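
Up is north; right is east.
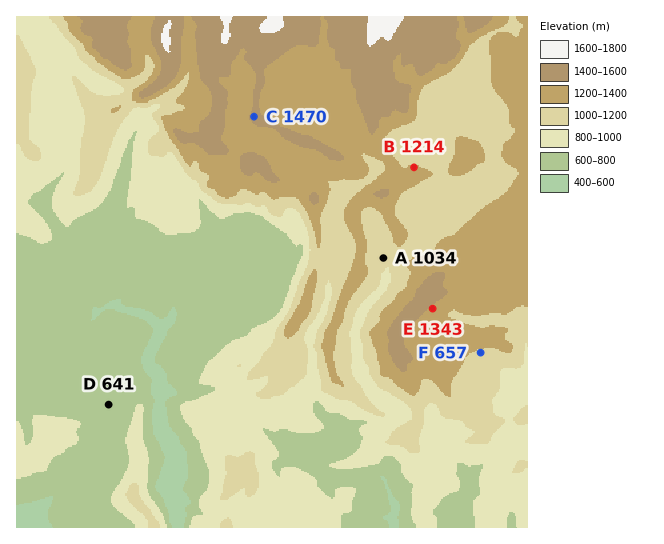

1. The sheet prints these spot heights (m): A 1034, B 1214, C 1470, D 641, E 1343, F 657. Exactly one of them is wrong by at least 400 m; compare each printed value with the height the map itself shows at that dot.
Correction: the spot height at F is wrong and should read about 1157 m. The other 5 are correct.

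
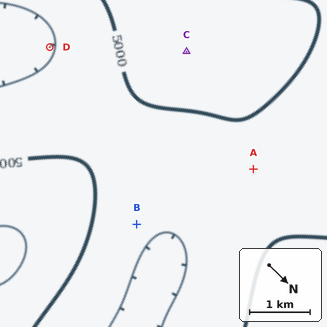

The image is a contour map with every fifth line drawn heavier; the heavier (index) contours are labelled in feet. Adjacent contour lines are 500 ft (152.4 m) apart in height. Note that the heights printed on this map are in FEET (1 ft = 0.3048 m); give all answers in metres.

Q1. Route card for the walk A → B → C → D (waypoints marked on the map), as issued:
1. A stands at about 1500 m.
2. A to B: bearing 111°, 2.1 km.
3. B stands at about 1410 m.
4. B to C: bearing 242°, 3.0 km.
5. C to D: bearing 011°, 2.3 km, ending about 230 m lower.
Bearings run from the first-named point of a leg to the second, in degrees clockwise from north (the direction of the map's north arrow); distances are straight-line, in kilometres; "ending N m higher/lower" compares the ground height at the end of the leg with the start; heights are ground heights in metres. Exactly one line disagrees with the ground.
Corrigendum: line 5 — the bearing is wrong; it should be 138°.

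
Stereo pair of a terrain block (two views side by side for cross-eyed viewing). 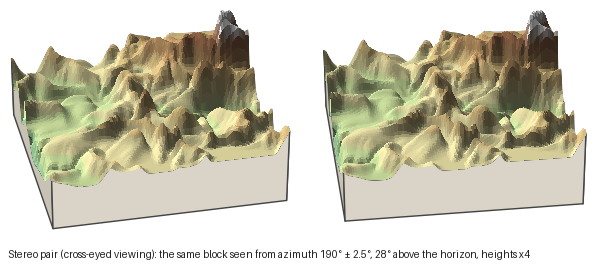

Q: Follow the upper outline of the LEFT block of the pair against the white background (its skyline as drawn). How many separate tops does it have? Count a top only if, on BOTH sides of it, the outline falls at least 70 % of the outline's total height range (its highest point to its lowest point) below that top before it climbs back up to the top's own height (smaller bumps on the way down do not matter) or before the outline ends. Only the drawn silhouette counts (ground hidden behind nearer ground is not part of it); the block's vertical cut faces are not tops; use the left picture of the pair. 0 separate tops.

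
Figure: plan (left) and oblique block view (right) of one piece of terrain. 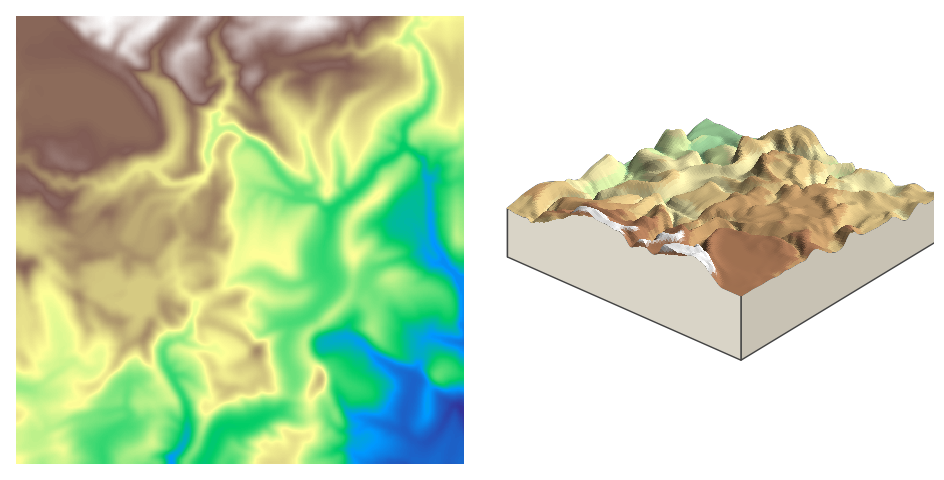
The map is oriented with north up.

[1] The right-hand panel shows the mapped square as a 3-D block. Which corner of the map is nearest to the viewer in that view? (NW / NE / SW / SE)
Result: NW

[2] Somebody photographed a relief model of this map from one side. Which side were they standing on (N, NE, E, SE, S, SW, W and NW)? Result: NW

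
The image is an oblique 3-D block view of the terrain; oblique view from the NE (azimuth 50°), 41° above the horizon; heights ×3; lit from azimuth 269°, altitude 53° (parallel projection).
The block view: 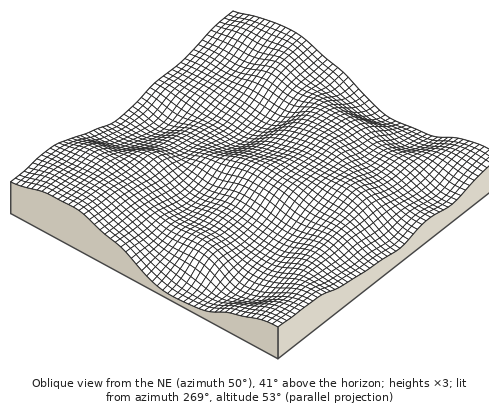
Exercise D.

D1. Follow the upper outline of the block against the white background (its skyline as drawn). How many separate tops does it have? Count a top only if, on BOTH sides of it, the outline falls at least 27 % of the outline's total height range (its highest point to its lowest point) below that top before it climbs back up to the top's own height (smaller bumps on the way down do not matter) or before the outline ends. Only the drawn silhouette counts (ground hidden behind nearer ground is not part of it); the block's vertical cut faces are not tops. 1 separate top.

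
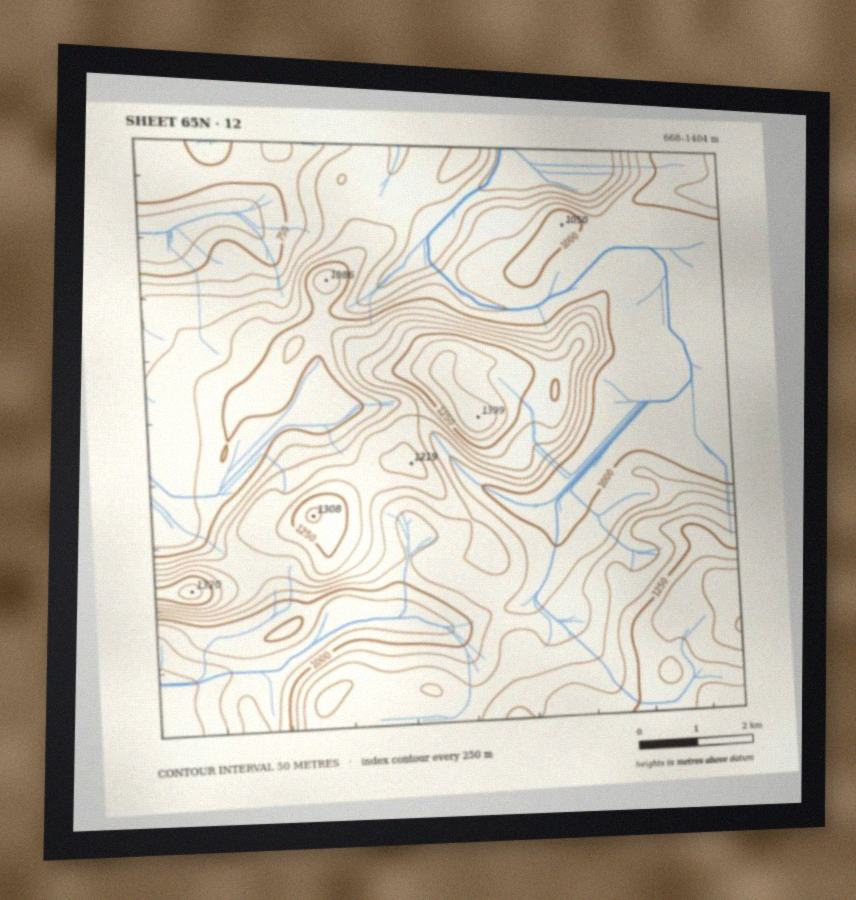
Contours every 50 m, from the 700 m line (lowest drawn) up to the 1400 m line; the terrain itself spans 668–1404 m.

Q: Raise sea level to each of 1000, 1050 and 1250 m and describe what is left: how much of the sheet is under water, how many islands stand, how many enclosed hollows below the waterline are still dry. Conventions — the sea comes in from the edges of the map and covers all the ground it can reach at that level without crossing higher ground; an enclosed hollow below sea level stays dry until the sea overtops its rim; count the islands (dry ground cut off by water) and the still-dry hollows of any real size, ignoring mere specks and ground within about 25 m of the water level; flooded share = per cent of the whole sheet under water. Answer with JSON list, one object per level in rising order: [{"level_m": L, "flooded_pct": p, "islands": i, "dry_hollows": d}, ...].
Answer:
[{"level_m": 1000, "flooded_pct": 49, "islands": 1, "dry_hollows": 0}, {"level_m": 1050, "flooded_pct": 60, "islands": 1, "dry_hollows": 0}, {"level_m": 1250, "flooded_pct": 91, "islands": 2, "dry_hollows": 0}]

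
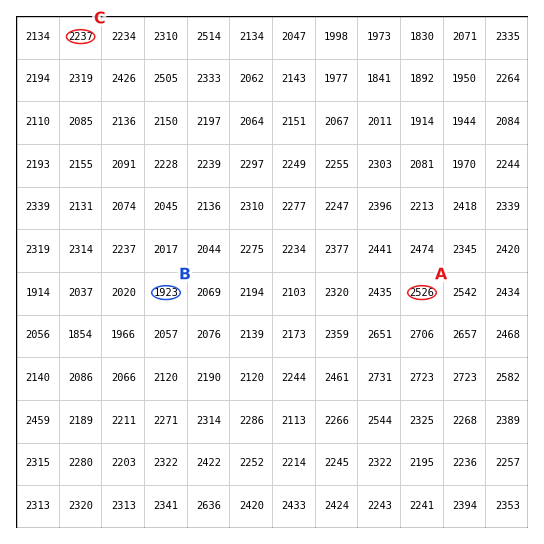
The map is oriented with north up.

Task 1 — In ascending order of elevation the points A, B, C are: B C A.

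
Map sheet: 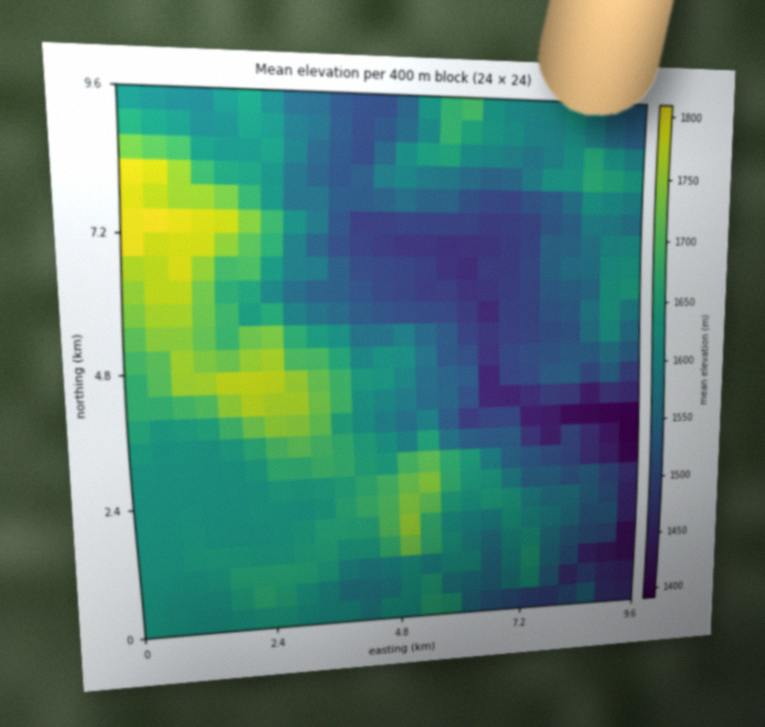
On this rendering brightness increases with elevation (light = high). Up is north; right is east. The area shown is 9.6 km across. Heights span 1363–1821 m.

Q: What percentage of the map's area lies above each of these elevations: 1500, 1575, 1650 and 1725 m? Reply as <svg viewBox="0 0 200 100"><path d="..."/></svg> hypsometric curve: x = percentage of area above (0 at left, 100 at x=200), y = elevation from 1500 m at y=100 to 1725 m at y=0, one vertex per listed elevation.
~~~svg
<svg viewBox="0 0 200 100"><path d="M164 100l-45-33-71-34-28-33"/></svg>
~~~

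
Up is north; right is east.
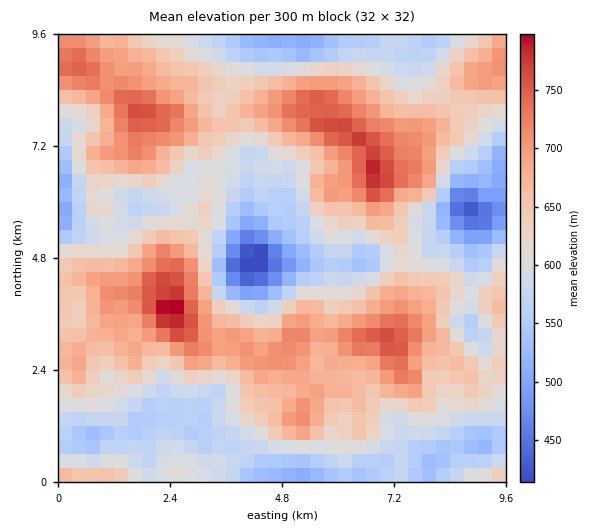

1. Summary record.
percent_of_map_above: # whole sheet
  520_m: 94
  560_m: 84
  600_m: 64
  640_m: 45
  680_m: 26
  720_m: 10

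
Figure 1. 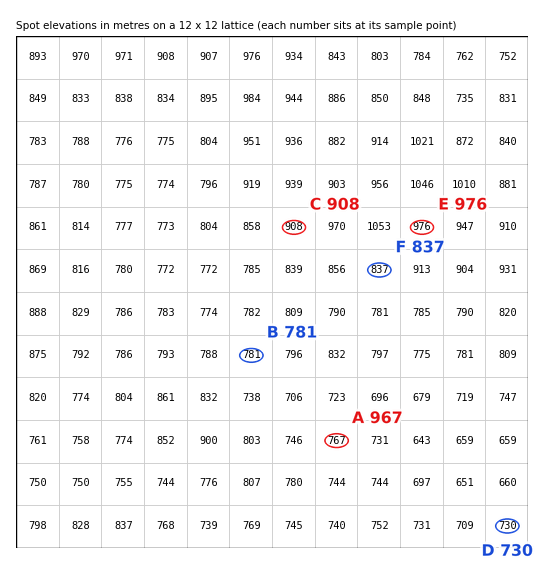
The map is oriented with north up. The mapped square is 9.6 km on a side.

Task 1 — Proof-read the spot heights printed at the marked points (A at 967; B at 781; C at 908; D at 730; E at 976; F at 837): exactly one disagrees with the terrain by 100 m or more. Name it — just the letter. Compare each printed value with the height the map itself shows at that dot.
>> A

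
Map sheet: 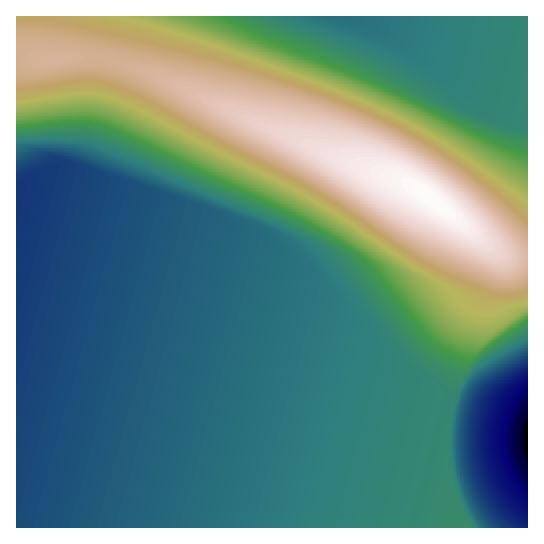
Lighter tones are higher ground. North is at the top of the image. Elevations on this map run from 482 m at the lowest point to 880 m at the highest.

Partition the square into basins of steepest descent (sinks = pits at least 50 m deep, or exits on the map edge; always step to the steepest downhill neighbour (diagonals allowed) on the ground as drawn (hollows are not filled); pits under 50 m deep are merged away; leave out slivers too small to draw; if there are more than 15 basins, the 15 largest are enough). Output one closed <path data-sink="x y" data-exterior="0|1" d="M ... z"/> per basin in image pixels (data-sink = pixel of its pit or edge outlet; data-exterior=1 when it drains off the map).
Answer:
<path data-sink="17 190" data-exterior="1" d="M21 55l-5 0 0 472 450 1-10-23-8-27-3-17 0-35 7-33 12-35 13-52 18-40-2-15-14-14-65-52-77-26-179-83-28-11-33-8-62 3z"/><path data-sink="341 17" data-exterior="1" d="M527 16l-510 0-1 38 19 6 62-3 48 14 192 88 72 24 20 13 70 57 11 4 17 0z"/><path data-sink="527 439" data-exterior="1" d="M491 247l-2 0 6 7 0 12-18 40-29 103-3 17 0 35 6 28 16 39 60 0 1-270-23-2z"/>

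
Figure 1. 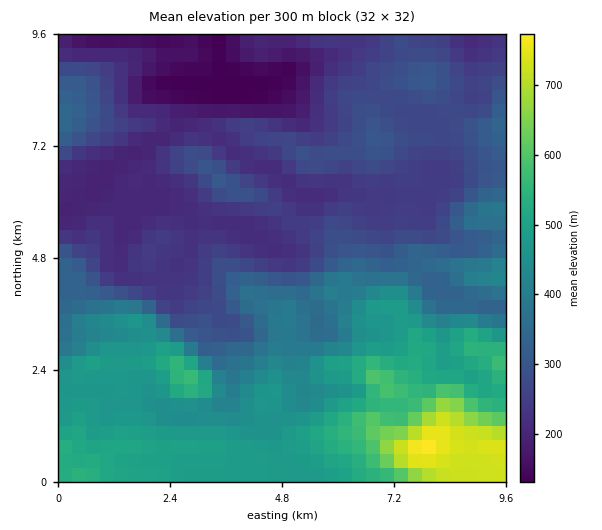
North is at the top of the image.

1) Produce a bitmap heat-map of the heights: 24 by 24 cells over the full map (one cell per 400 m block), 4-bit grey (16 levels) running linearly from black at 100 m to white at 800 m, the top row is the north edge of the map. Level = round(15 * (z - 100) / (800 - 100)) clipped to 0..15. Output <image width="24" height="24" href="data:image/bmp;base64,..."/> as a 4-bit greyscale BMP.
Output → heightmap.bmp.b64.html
<image width="24" height="24" href="data:image/bmp;base64,Qk2WAQAAAAAAAHYAAAAoAAAAGAAAABgAAAABAAQAAAAAACABAAATCwAAEwsAABAAAAAAAAAAAAAAABEREQAiIiIAMzMzAERERABVVVUAZmZmAHd3dwCIiIgAmZmZAKqqqgC7u7sAzMzMAN3d3QDu7u4A////AJmZmYiIiIiJmr3d3ZmZmImIiIiZrO7u7pmJiIiIiImarM7u3YiIiHd3iIiZqqzdu4iIiIh3iHeImqq7mYiIiKp2eHeIqqmZmXiIiZdWZ3eImZmJmmd3iHVFVmZniImJmWd4hkREVmZniIh3dlZmVDRFZmZniIZVVVVDMzNFVVVmZ3VVZlQyMzNEQzRVVVVWZ0MyMzMzMjNERFVUVSMyIzMyIzNEMzNFVSIiIiIzMzMzMzM1ZiIiIiNEQyIzMzM0VSIiIjREMjMzMzMzRDMiI0QzM0REREM0RVQzIiMjMzM0RERERVVDMiIjIiI0RERERVVDERERERI0RERENFQzERERERIzREVENDMyIRERERIjNERDMyERERERIiIzM0QzIw=="/>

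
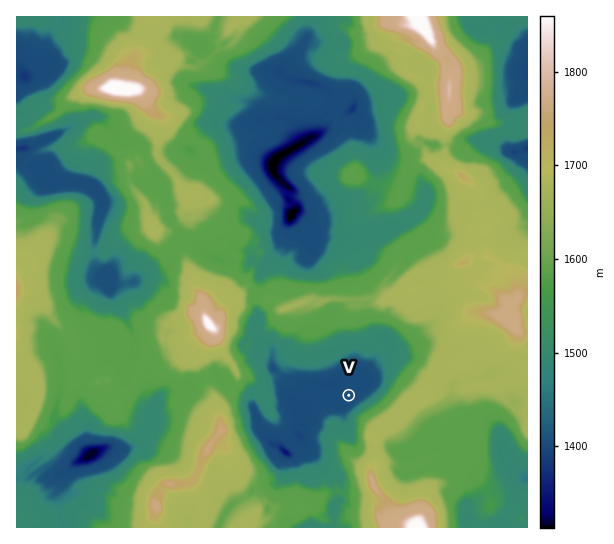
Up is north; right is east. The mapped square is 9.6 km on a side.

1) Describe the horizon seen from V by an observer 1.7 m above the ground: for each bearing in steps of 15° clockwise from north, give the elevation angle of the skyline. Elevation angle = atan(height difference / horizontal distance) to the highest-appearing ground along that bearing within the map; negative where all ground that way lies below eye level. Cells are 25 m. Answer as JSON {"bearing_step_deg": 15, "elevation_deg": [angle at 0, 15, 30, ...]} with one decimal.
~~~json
{"bearing_step_deg": 15, "elevation_deg": [7.9, 7.5, 8.1, 7.5, 7.7, 10.6, 14.2, 16.9, 19.4, 21.3, 20.3, 13.6, 10.4, 8.8, 8.8, 4.7, 6.8, 8.3, 6.1, 6.7, 7.6, 6.0, 7.9, 7.9]}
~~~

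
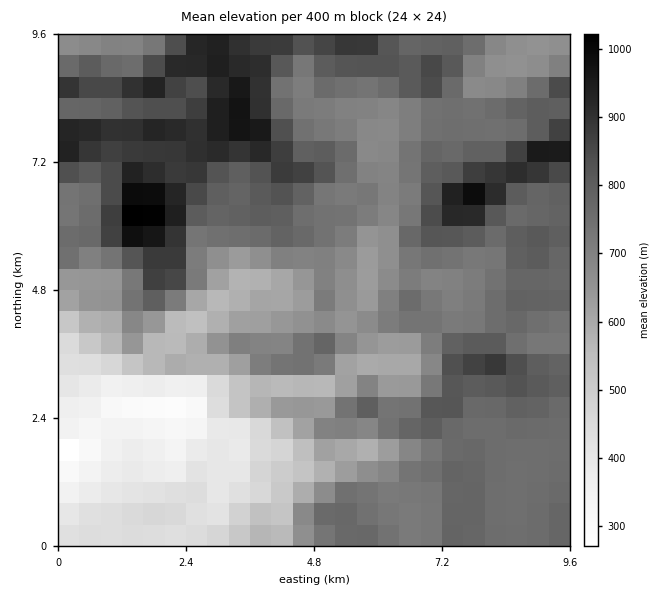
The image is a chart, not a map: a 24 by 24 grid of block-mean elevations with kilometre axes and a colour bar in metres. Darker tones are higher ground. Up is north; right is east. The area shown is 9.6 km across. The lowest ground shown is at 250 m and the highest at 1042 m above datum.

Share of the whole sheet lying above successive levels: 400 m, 93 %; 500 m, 86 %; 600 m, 79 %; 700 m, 62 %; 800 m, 24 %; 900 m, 8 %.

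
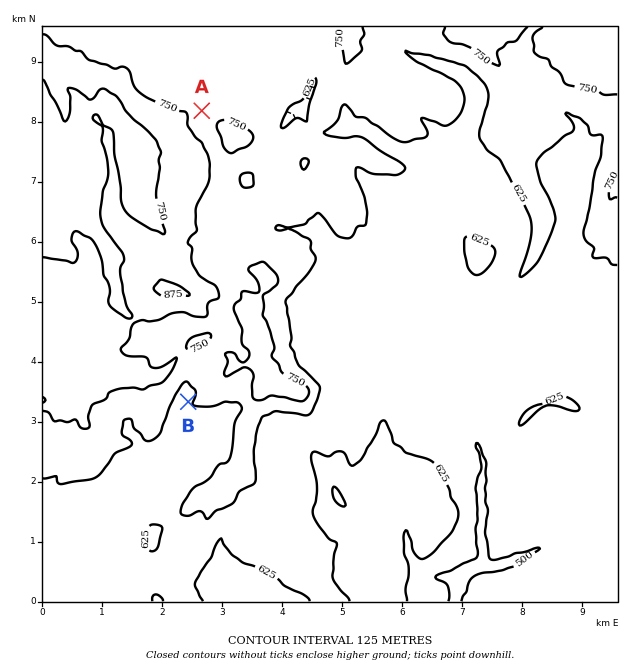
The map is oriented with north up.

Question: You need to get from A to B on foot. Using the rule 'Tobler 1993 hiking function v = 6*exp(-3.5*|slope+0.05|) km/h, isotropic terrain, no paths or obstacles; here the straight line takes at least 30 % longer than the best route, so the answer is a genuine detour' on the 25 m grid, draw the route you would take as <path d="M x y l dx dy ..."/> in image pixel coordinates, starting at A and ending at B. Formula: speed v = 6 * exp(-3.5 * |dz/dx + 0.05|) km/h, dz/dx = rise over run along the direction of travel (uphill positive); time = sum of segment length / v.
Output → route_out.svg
<path d="M202 111l-2 3 0 3 12 24 0 88 6 12 0 3-1 3 6 12 0 30 4 9 0 6-1 3 0 17-23 45 0 6-12 24-3 3"/>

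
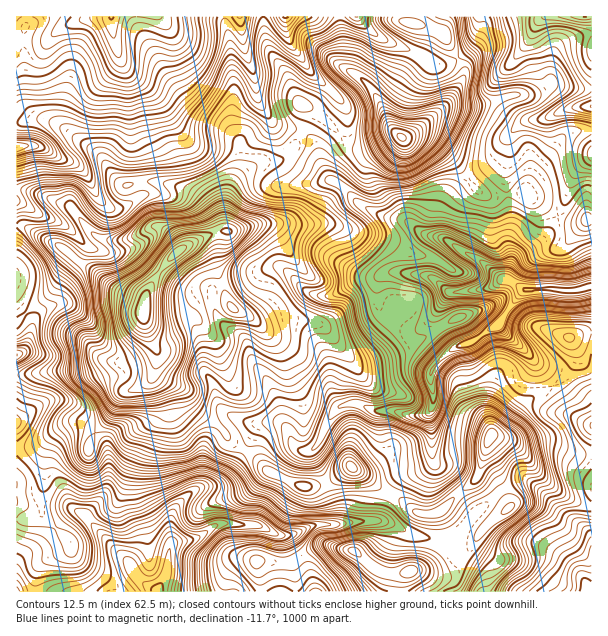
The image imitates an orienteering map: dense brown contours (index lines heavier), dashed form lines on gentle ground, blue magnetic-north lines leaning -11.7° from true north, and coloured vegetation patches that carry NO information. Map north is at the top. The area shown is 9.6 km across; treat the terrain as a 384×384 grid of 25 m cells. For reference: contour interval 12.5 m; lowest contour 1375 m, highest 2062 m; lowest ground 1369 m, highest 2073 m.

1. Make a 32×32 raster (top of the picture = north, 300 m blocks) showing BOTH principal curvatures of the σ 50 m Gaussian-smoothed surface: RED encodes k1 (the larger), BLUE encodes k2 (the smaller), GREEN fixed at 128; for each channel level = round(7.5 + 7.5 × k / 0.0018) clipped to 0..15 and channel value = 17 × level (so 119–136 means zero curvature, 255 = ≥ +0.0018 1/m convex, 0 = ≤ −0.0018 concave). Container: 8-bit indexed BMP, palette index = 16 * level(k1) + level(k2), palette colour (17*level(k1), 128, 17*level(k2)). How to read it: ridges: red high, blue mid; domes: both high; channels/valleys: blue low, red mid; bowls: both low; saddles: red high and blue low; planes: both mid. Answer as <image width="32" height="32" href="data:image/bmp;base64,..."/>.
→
<image width="32" height="32" href="data:image/bmp;base64,Qk02CAAAAAAAADYEAAAoAAAAIAAAACAAAAABAAgAAAAAAAAEAAATCwAAEwsAAAABAAAAAAAAAIAAABGAAAAigAAAM4AAAESAAABVgAAAZoAAAHeAAACIgAAAmYAAAKqAAAC7gAAAzIAAAN2AAADugAAA/4AAAACAEQARgBEAIoARADOAEQBEgBEAVYARAGaAEQB3gBEAiIARAJmAEQCqgBEAu4ARAMyAEQDdgBEA7oARAP+AEQAAgCIAEYAiACKAIgAzgCIARIAiAFWAIgBmgCIAd4AiAIiAIgCZgCIAqoAiALuAIgDMgCIA3YAiAO6AIgD/gCIAAIAzABGAMwAigDMAM4AzAESAMwBVgDMAZoAzAHeAMwCIgDMAmYAzAKqAMwC7gDMAzIAzAN2AMwDugDMA/4AzAACARAARgEQAIoBEADOARABEgEQAVYBEAGaARAB3gEQAiIBEAJmARACqgEQAu4BEAMyARADdgEQA7oBEAP+ARAAAgFUAEYBVACKAVQAzgFUARIBVAFWAVQBmgFUAd4BVAIiAVQCZgFUAqoBVALuAVQDMgFUA3YBVAO6AVQD/gFUAAIBmABGAZgAigGYAM4BmAESAZgBVgGYAZoBmAHeAZgCIgGYAmYBmAKqAZgC7gGYAzIBmAN2AZgDugGYA/4BmAACAdwARgHcAIoB3ADOAdwBEgHcAVYB3AGaAdwB3gHcAiIB3AJmAdwCqgHcAu4B3AMyAdwDdgHcA7oB3AP+AdwAAgIgAEYCIACKAiAAzgIgARICIAFWAiABmgIgAd4CIAIiAiACZgIgAqoCIALuAiADMgIgA3YCIAO6AiAD/gIgAAICZABGAmQAigJkAM4CZAESAmQBVgJkAZoCZAHeAmQCIgJkAmYCZAKqAmQC7gJkAzICZAN2AmQDugJkA/4CZAACAqgARgKoAIoCqADOAqgBEgKoAVYCqAGaAqgB3gKoAiICqAJmAqgCqgKoAu4CqAMyAqgDdgKoA7oCqAP+AqgAAgLsAEYC7ACKAuwAzgLsARIC7AFWAuwBmgLsAd4C7AIiAuwCZgLsAqoC7ALuAuwDMgLsA3YC7AO6AuwD/gLsAAIDMABGAzAAigMwAM4DMAESAzABVgMwAZoDMAHeAzACIgMwAmYDMAKqAzAC7gMwAzIDMAN2AzADugMwA/4DMAACA3QARgN0AIoDdADOA3QBEgN0AVYDdAGaA3QB3gN0AiIDdAJmA3QCqgN0Au4DdAMyA3QDdgN0A7oDdAP+A3QAAgO4AEYDuACKA7gAzgO4ARIDuAFWA7gBmgO4Ad4DuAIiA7gCZgO4AqoDuALuA7gDMgO4A3YDuAO6A7gD/gO4AAID/ABGA/wAigP8AM4D/AESA/wBVgP8AZoD/AHeA/wCIgP8AmYD/AKqA/wC7gP8AzID/AN2A/wDugP8A/4D/AJaWdYWFp5WUg4eYp3WnhqiEdYamqKeXp8iEtmSFhqiElqenuaaGc8iBl6iop7m3p4OFpue2yNmmlqamyLeWhpaGhpi5lnOGt3KTpcrYyaS05fj6x3WFhIWHx5SEdYaHl5iXt6eRp4aWc7WQkIBwkICggJChk4OUlYWX1pRjhZeEl6eEcpW5l5dztui0toSouLellZWEx9jYlnWW+cekhbaHp4SWhJWXloaAg6W2ppbIyKaFlrandpXnpoS3pZTHhoeXhKa2hJeXl4Zic5XJ+MbGxNnnlYaFZHT3hZSU13R2h4eEyceTl5inqaO4xreWY2Gm+pWWmIWUdNaohueEhpeWp4W2tYSol5iog7iXl5aUk4PXlqfJxqOVt9nZt5WXhnSWuKejpIOWmJeWloWFdZa3gMiVo5CAorel+ZaUhIWEhnODgYPqt5aFppWEp6eGl7hzgJCi1tRw2LfGc5SWhoenlpS31re3ybfHk6aohoaXl4Sn2Ke3kqDGhZSGl6enh9bGpKe4l3W3p4Vip4Z0l5iXhaioh5aSoNnGuLiUhZaogJR0x8eUhbapppSohYanl4aWx5eXltehcIDas4CWqJelpcfXgaa4yJWVp5WDx5eHl7indYWGl/bWoHCw6tjIyJeElHGUqLrIdYWXpei3hqe3uLh0hoino/n55LDq2LbHhqZ1Y6e4uOh1dYa2hnWXlYGRpYSXqMqSgJDTsoCAcHB2hZaV5ran9rVkdbZldpaT2Ld0dYWDgaH594Bws4KkgnSFyNaTYnOm+LeFtXOFdceFhJaGhqfH97OQxKLY6NnHpPjYkrXWxYG2+ebHt5WGp3WGmKimp5SAgLa4lKeXp6fHg4HWpWO1+tWXtdno99e4t7fIp4R0lKWnh5d1l4aWyYO12Nhyg4CicXKFx3V1haeHl3OBlWWWh5eYqJaol4S3xsi4toG5t6WmppemlXR0hISEkriUlIN1hqiXlpiIhbeXl4OApraWl4aGhqeWl5eIh4SXprXYlYOlhnd2l4iHlYBwk6bIh3WGh3ZllpeXl6iGhpeTp+vJpZSGhoaYh5eFtrXHt4eYhoeXhZeomJd1loaXhKPq6tjIlnR2hJeWuMeop6iHdoeGh3aXmKinhISol5dzhPeFt+i4pYaGg4GRk5iHl4Z2h4aGh4aHp6eCqLmog2HltnV0t+iTtNjIt6alhneXl4Z1dIaXhnW3t3Knt4Ci9+iGh3Z0xcZwhZanqJaXdpiYiHSGp5aGdceklOeTofq4h5aWhHW16IRyl5eWdqd1h6iXg5endnV2xoLHppHWp6iWcJKVqNaEt5aEl6iXqJeFhYaEqId1hofIgteUlIWVlaHX2ci4yIOohnSUpqU="/>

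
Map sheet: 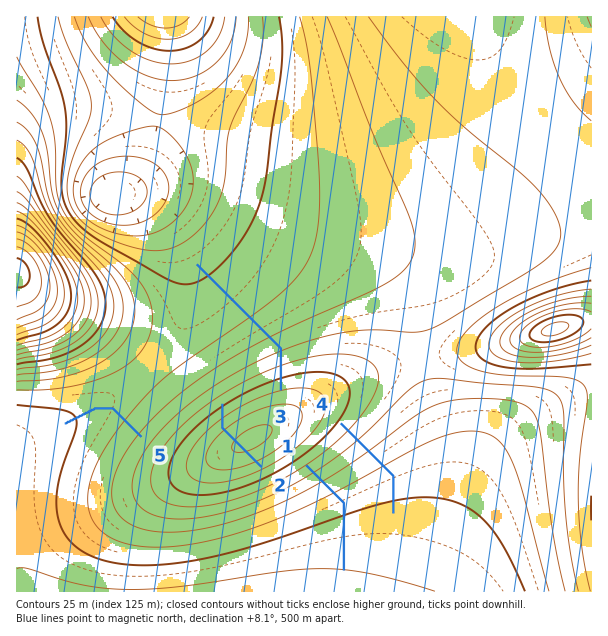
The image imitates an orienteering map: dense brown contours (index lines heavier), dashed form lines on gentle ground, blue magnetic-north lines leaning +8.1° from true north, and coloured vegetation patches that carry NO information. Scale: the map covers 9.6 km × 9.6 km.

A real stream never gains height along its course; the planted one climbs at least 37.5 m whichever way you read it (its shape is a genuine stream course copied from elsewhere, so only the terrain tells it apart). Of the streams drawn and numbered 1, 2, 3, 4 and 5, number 2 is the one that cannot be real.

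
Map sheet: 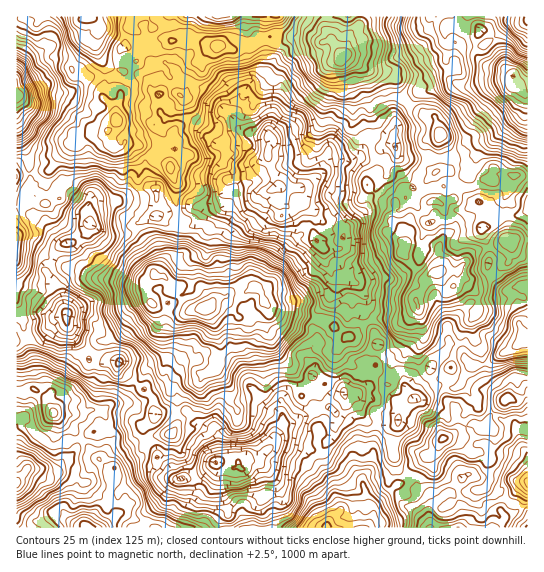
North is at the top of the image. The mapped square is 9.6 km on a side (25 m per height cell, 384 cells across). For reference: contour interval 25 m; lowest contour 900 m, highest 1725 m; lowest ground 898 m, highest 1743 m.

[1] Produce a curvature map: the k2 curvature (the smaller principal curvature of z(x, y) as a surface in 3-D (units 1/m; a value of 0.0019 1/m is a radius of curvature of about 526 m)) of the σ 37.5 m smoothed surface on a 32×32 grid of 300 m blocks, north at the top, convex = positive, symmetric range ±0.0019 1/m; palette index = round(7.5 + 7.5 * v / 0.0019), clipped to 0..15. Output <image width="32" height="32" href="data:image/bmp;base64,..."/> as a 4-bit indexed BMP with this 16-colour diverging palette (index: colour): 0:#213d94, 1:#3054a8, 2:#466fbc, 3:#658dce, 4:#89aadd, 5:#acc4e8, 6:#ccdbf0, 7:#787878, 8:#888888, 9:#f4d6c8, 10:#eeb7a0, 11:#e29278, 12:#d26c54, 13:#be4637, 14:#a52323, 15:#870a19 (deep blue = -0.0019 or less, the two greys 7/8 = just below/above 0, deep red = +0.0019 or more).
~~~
<image width="32" height="32" href="data:image/bmp;base64,Qk12AgAAAAAAAHYAAAAoAAAAIAAAACAAAAABAAQAAAAAAAACAAATCwAAEwsAABAAAAAAAAAAlD0hAKhUMAC8b0YAzo1lAN2qiQDoxKwA8NvMAHh4eACIiIgAyNb0AKC37gB4kuIAVGzSADdGvgAjI6UAGQqHAHZllENXVjBSM4ckZ1FUVRRWk0NoI0RVUiJldXMkVWQyBDQlRzImNFYUVkRCZDF2MAEURpQRAiMTRkRXYiVzBDMFUXZTA4IBAkdTdGBoUnZURlQ1YilkRmIHYWdxU6YzYkR0REIGUwmFInU0MRVCVxMUlEdHAwQmVRYyM3MwSCF1dWhFYwcoNBUlZhBVIzFEc1d0JAQ1OIUFRgM2RTRVNXhIRCECJEJTVTMYUyVjBBAFEjJWM3QzRDiCJHkCRyNmEHIwUWR2UmR0ZgdGCHYTVGBTIDSDkoiEOJYURDV4IXpBRjMhV2MjdkZWYXJGlUg0F0MlhlhlRlSHszIiMTZlYjCAV1RVlSFEh2NjVGZClVB3YwFUZVZzNFZEIjNmgVFhiFREEVNiA0UiRDUjloJVIIgjYwSGA2RFRgRCQTVRE1UiJWUDBDUkJSM2JldGJWUjZRUlAmQDZhNUAhVYNFQ0SEgVRmVDOEQ0IzhhVWM1ZjdoNWk4lyNYJ2A1UENAMyNTZBaIVkZGYEUwFHJWUFXEZEM0VVajIiVBYjFEVGBGdVZRAVRURDOFBGQ1VURjRnVnYhUxVWYjU1UYNVZVZTMgIxA2WTRTVTc0MiRoZXZ1J2QANUFlJkRGd3MlVrZiRSYlBmQHdwZYdZVmRYdVh0QWJQZ2CGkjNWVFdSZWR1MjIhBZ"/>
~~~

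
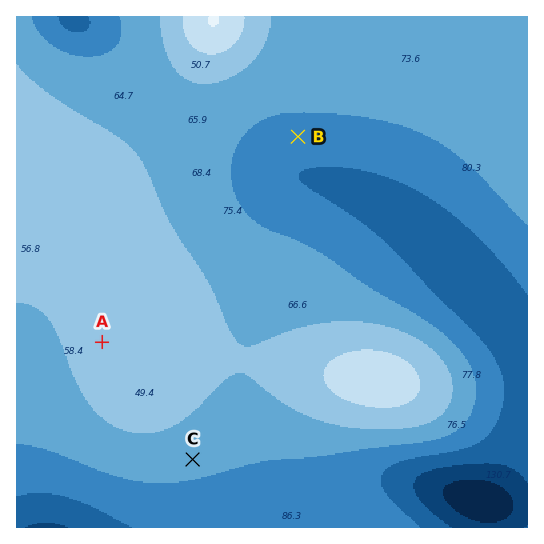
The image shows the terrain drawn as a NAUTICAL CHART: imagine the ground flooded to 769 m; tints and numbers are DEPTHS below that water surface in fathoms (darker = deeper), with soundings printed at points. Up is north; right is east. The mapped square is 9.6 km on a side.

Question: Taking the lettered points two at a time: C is lower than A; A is higher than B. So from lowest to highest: B C A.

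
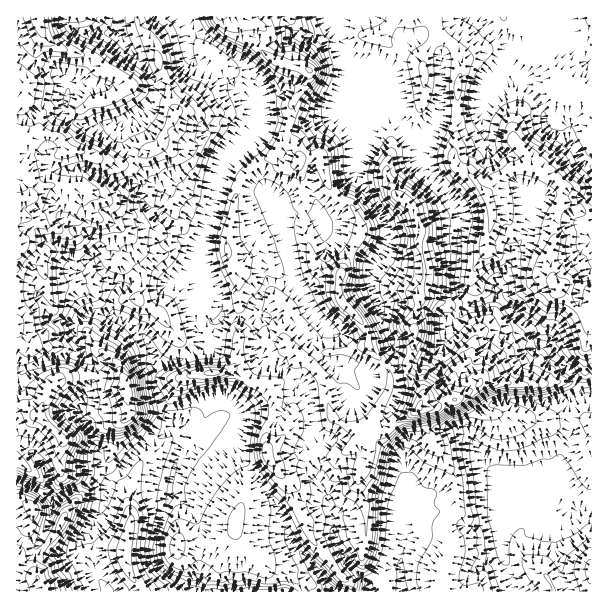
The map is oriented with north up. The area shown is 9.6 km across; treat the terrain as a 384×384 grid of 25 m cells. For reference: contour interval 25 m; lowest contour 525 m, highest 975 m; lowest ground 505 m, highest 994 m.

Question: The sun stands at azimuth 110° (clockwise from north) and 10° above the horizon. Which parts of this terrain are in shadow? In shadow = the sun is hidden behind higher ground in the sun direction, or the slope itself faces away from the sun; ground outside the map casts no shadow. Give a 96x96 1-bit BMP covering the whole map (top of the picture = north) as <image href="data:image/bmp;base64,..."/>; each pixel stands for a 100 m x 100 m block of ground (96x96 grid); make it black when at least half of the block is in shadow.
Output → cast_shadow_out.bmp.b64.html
<image width="96" height="96" href="data:image/bmp;base64,Qk2+BAAAAAAAAD4AAAAoAAAAYAAAAGAAAAABAAEAAAAAAIAEAAATCwAAEwsAAAIAAAAAAAAA////AAAAAAAAAAAAAAAAEAAAAAAAAAAAAAAMEIAAAAAAAAAAAAAcAIAAAABgAAAAAAA4AAAAAAAAAACAAABwgAAAAAAAAIGAAABhgAAAAAAAAYGAAADDgAAAAAYAAYOAAAGAAAAAAAYIAcPAAAMAAAAAAAAMA8HAAAMEAAAAAAAOA8HAAAcAAAAAAAAOA+HAAAYAAAAAAAAHA+DAAAYAAAAAAAAHAeDAAAwAAAAAAAAHgcBgAAAAAAAAAAAHwAAgAAAAAAAAAAAAwAAAAAAAAAAAAAACAAAAAAADAAAAAAAGAAAAACADAAAAAAAGAAAAAEADAAAAAAAOAAAAAMABAAAAAAAOAAAAA8AAAAAAAAAMAAAAB8AAAAAAAAAAAAAAD8AAAAAAAAAAAAAAH8AAAAAAAAAAAAAAP4AAAAAAAAAAAAAAP4AAAAAAAAAADAAAH8AAAAAAAAAAGAAAD8AAAAAAAABAEAAAB8AwA8AAAAAAMAAAA8AwN+AAAAAAEAAAAAAgP+AAAAAAAYCAAAAgH+EAAAAAA4AAAAAgH/EAAAAAB8EAAAAAH/MAAAAYB8GAAAAAD/MAAAAcB4P4AAAAAZMAAAQeD4P/wAAAAYOAAAwAHwP/8AAAA4PAAAAAGAAAcAAAA4PAAAwAGAAAMAAAA8PgADwAOAAAMAABx8HwAH4AMAAAMAADx8DwAHwAYAAAOAADx8BwAnwAYAAAMAADj8BwADwAAAAAAAADD8AwABgAAAAAAAAEH8AEEAAAAAAAEAAcH8AOCAAAAAAAGAA8D8AADAAAAEAAEAD8A+AARgIAACAAMAD4A+AAegYAAAAAMAH4B+BgfAIAAAAAcAD8B+BgfAAAAAAAYAC8A+BwfAAAAAAA4AG8A+BwPgAAAAAA4AGcB+B4PgAAAAAB4AGCB+B4DwAAAAAB4AEAB8B8B4AAAAAB4AAAB+B8AYAAAAAB4AAAB+B8AIAAAAAB4AAAB+B+AAAAAAAA4AAAD8A+AAAAAAAA8AAAD8A+AAAAAAAA8AAAD4A+AIAAAAAAcAAAHwA8AMAAAAAAcAAAHgA8AAAAAAAAMAAAPgA4AAAAAAAAOAAAfgAAAAAAAAAAGAAA/AAAAAAAAAAAHAAB+AAAAAAAAAAADAAA+AGAgAAAAAAABwAA/AcBwAAAAAAAA4AAfAcAgAAAAAAAAeBAPA8AAAAAAAAAAfBADA+BgAAAAAAAAPAAAAeDwAAAAAAAAPAAAAODwAAAAAAAAHgAAAGDwAAAAAAAAHgAAAGDwAAAAACAADgAAACAgAAAQAAAADgAAACAAAAAAAAAADgAAACAAAAAAAEAADwAAAGAAAAAAACAAAYAAAGAAAAAAACAADAAAAGAAAAAAAAAACAAAAHAAAAAAAAAAGAAAACAAAAAAAIAAOAAAAAAAAAAAAYAAcAAAAAAAAAAAA4AA4AAAAAAAAAAAAAABgAAAAAAAAAAAAAAAAAAAAAAAAAAAAAAAAAAAAAAAAAAAAAAwAAAAAAAAABgAGADgAAAAAAAAABgAGAHgAAAAAAAAAA="/>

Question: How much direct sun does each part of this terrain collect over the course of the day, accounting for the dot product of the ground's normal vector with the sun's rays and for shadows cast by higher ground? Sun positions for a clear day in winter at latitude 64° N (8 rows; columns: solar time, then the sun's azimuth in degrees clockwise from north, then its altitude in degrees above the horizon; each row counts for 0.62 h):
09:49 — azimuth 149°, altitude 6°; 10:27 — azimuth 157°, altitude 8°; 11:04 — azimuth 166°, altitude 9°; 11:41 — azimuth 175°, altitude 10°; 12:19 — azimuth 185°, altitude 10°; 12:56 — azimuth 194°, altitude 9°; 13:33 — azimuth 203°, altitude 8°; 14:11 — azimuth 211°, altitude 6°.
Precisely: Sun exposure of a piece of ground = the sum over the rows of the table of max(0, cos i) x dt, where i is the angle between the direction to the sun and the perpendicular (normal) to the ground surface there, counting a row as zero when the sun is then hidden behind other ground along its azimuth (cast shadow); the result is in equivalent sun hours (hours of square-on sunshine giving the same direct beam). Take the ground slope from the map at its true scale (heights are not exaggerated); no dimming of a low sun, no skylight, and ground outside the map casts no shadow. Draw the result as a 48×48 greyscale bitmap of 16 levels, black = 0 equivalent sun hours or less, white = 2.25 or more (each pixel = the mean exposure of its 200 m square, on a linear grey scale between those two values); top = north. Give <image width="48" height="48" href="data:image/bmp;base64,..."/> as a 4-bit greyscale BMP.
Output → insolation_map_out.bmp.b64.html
<image width="48" height="48" href="data:image/bmp;base64,Qk32BAAAAAAAAHYAAAAoAAAAMAAAADAAAAABAAQAAAAAAIAEAAATCwAAEwsAABAAAAAAAAAAAAAAABEREQAiIiIAMzMzAERERABVVVUAZmZmAHd3dwCIiIgAmZmZAKqqqgC7u7sAzMzMAN3d3QDu7u4A////AFYzI0V4MhGa3d7/+nXvd1VlVUMzNGdTVkMhI1aGISu5iZl2ZCiyW1RVRVQSNWYzVTASJFZ1Moh3ZmZVQn0yq2ZURFZjRUIjMzJXQkVFU1VmZmVENsUoeGVUREVERCEjEWc7lCI1ZTNEVVVUWXNXVmVVVEREVDNDIWg1yDIkZSIkRVVVaFVlVVVVVEU0VEVUM3dBalMyNSI0REVVhjRlVVVVVVU0VUVUQ0EBFmMwJDJERERGpWVodFVVVVRFVVRFZwBaQTQzRVVEQ0Rah1Z3mIVVVWRFVVVVVppruGZEVWREQzOKZGeGeYVWZ2RFVVVVVoKYVEdzVWVERDS4RXiHRoZniENFZmVVVSaYp1WXNGVUREVkREVHVYh4h0RYmHdmVniHer7bdEZFREQiZkQzVb6oY0V5iId2VnqSAZ3/1kRFVUMSNVaHVV3+lkaXd3dmZncwFIVbyWZlVUQ0NEZSE0LP//+WZVREREFVQ0V2M4plVVZmREU0QlMkWP/mIRIjMgNJp1eGQ4zrdouGRFVEVDQxIBX////8cyEld2MzRGjP/8YyRWU0VUNQAABHZTNojkEAERIQEQASRWMjWHNFVVIwABICEAAAepowAEUBMzEAADNWdjVmekEzAAEAIhEXznVTEjABJFUQAUVlUSESViFpIAAQEjJYiGMyExABNXQiEjQjI0RFhBaXUAAkMzeYhkQlUAATZlNFQhNEVEWMoRIRQhACIWm5hTN4dlRHhDRFVYVWVFfKESITh1EAFZvMdUR0aYdUQiREVWdUJFhxETVWZjRiSaqqRVZkVFVkNUNEV3djVWVFMiIiZkh2dndUUXZkRDaoZ3VFWGVWVYY2UhI0VVSadkUxEZdoZEdmZ4dVZ0VUVVABZCJFNFR8pUNSI3c0mpZnZDVVVUNVVTIRiUNWM0RWVkJFMyRqhpqHVmVlREREVSMzWFRXZFM2d0QjVWd0espkQzdlM1REVDRUQzWDNFRFdlRDRUQ2d1V1NoZlQ0RFVVVmMUqUM0VlVVRHdVdmZ4dVZmZ2Q0RFVVZjAY1hEkeVVFU0QTNWVTIjdnZlU0VVZmdAA3IAA3pzVFZ2ZUQhABR5d2dmVDdomWcwI0AAJqghR4lhAERoh6l2mZiHVCN3Z4ZDMiESNmEAE1QRAlVVd0ETaJd4dUEVUiJEQxIjMzIRNlEAJVZlEAAjIlZWllQhQhATRCEzMiMjVRABRTMxABIzM0dVV2VDUxAURERFQzMzMSElVVMgOHd2Q0d3Z2VFV0I0RURWVEMzICNFZWczJJu5dDIhI0VVWHVERVVWZWVEISRmZWZmVCJalDESNFVWRshURVVWZWZUMyVVVUREVWZjJDEBNWVpqdxlVVVWZTZlVVVVRDJWh3UgBkETVVW9qFVVVVVVRUV2VWVUQ0icuEAAJDM1Q1vEEAE1VlZCNkNnVVVERXi2EAABQyNDOvwyAAJFZ3VURkM0VVVUVmhRABEUQSNEzYZ1ESI0VEVVVDM0ZmVFVmZEV3ZEICNXuHYzZSM0REVmVUM1VVVVVg=="/>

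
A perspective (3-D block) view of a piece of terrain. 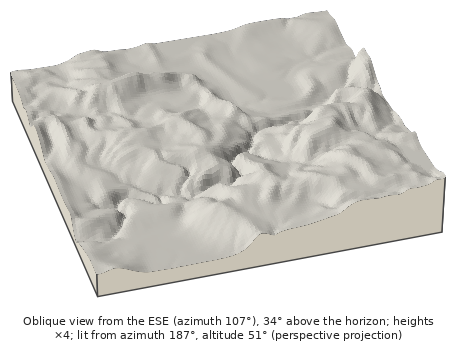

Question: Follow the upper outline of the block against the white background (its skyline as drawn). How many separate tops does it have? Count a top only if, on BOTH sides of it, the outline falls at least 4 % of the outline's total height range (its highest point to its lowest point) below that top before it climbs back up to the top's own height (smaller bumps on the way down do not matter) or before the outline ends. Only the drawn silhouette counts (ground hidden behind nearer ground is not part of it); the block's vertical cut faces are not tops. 2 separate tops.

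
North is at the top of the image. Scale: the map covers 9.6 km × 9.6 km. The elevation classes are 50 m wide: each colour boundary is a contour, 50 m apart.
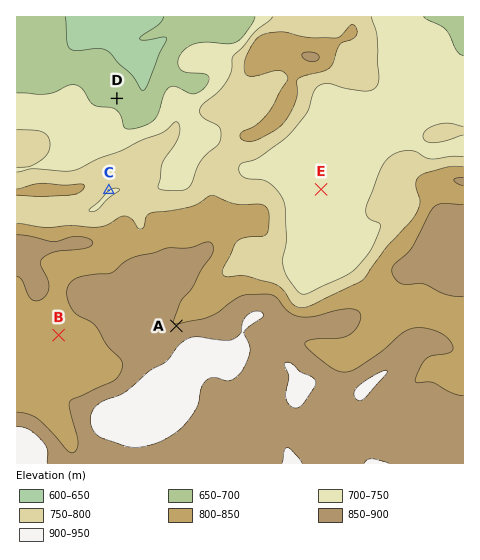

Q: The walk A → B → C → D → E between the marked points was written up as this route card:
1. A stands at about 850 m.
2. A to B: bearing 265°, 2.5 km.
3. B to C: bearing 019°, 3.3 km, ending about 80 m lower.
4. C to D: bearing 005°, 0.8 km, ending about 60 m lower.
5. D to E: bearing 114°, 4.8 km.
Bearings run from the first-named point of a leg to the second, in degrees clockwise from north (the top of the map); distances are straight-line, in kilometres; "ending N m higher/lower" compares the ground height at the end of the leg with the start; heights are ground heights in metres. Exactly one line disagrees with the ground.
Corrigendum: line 4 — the distance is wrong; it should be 2.0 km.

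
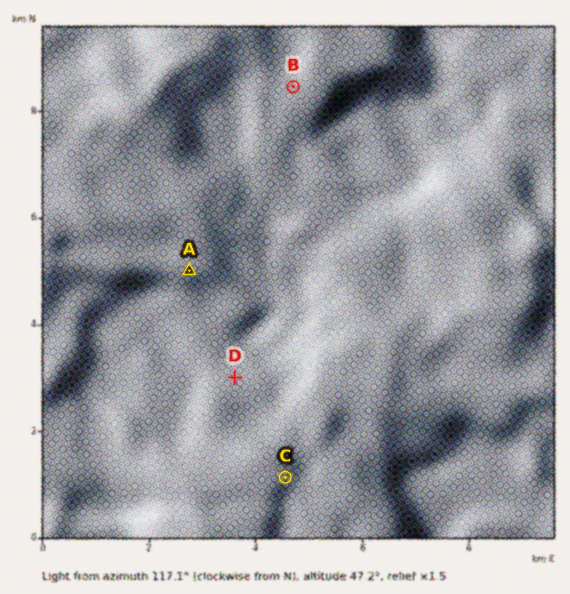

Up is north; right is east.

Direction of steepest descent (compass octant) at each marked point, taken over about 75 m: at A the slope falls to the N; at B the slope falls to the E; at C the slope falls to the W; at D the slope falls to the S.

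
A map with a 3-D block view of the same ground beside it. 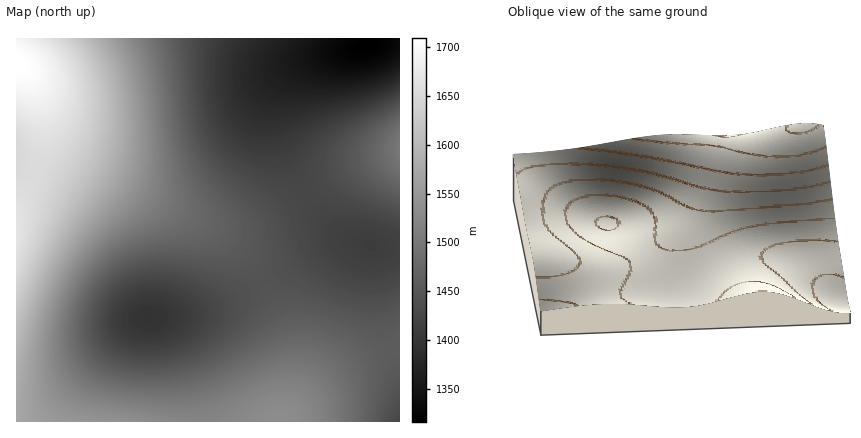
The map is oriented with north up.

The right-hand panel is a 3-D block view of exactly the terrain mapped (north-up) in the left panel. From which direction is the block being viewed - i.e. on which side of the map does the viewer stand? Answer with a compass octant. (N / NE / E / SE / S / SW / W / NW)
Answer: E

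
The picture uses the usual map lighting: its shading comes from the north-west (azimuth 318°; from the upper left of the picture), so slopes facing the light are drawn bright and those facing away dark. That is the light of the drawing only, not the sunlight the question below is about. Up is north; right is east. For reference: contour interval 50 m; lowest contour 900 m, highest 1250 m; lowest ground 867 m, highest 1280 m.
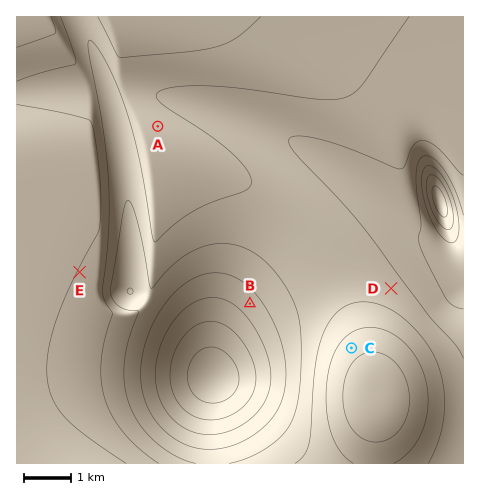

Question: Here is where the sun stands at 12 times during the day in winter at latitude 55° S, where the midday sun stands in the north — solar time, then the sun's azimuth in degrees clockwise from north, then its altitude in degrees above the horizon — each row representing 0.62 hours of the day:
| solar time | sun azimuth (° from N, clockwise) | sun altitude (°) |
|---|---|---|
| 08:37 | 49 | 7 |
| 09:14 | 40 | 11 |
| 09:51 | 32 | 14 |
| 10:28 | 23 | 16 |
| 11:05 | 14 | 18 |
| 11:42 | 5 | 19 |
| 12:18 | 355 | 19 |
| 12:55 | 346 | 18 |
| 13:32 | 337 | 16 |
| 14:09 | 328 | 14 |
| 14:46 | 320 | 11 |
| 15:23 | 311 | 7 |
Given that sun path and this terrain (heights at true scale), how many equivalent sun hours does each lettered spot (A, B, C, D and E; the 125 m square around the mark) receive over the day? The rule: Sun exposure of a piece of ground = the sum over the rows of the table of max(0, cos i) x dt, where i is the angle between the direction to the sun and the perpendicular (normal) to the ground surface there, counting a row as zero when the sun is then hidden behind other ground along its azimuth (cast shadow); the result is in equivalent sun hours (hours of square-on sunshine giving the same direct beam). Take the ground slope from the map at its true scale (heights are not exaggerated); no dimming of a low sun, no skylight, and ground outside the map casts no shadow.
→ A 2.1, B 1.4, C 2.3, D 2.1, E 1.7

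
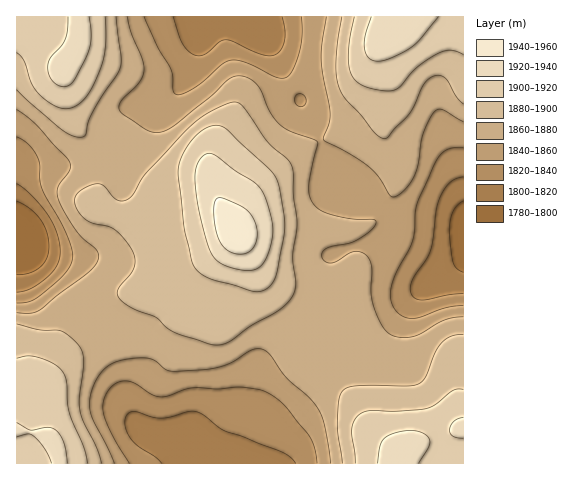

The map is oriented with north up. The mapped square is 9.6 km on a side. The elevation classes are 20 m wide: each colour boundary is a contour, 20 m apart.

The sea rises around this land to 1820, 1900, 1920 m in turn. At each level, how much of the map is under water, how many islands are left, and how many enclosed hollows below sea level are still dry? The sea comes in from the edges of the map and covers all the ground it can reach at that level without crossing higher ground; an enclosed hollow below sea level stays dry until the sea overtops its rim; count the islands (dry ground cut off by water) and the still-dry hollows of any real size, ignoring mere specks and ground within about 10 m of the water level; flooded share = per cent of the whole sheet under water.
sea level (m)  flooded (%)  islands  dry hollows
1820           8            0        0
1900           81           1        0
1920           93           1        0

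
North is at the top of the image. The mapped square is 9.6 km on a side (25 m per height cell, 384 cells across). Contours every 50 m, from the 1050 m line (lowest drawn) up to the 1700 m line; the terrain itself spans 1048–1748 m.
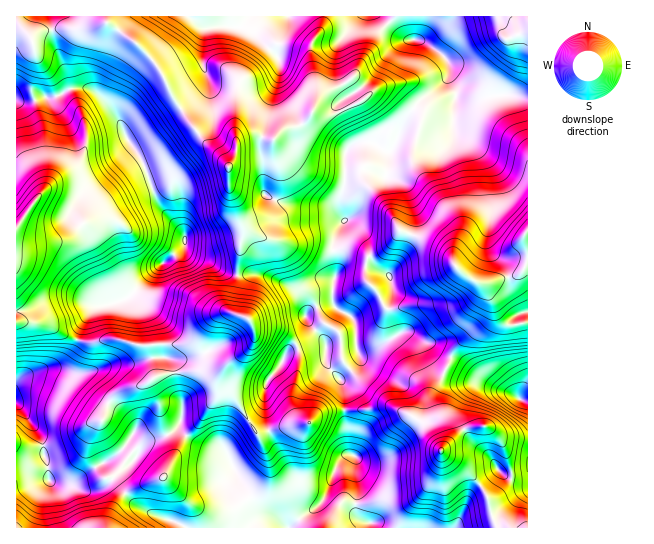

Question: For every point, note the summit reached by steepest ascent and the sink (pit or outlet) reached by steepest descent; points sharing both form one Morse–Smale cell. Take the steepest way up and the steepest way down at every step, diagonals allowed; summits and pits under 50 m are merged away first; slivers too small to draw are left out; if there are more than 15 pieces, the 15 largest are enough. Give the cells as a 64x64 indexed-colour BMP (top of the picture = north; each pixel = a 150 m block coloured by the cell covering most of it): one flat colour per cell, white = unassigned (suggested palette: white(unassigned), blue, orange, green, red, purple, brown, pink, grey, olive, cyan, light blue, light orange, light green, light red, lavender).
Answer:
<image width="64" height="64" href="data:image/bmp;base64,Qk12CAAAAAAAAHYAAAAoAAAAQAAAAEAAAAABAAQAAAAAAAAIAAATCwAAEwsAABAAAAAAAAAA////ALR3HwAOf/8ALKAsACgn1gC9Z5QAS1aMAMJ34wB/f38AIr28AM++FwDox64AeLv/AIrfmACWmP8A1bDFAAAAAAAAAAAAAADMzMzMzMzMu7u7u7uZmZmZmZmZmaqqAAAAAAAAAAAAzMzMzMzMzLu7u7u7uZmZmZmZmZmZqqoAAAAAAAAAAMzMzMzMzMy7u7u7u7uZmZmZmZmZmZqqqgAAAAAAAADMzMzMzMzMy7u7u7C7u7mZmZmZmZmZmqqqAAAAAAAAAMzMzMzMzMzLu7u7AAu7uZmZmZmZmZmaqqoAAABEREAAAMzMzMzMzLu7u7sAC7u5mZmZmZmZmaqqqgAARERERAAAAMzMzMzMu7u7sAAAu7mZmZmZmZmaqqqqAABEREREAAAADMzMzMu7u7sAAAC7mZmZmZmZmaqqqqpEREREREQAAAAAzMzMy7u7sAAAAAuZmZmZmZmaqqqqqkREREREREAAAADMzMy7u7uwAAAAAJmZmZmZmqqqqqqqRERERERERAAAAAzLu7u7uwAAAAAAmZmZmZmeqqqqqqpERERERERERERAC7u7u7u7AAAAAAmZmZmZme6qqqqqqkREREREREREREREu7u7uwAAAAAACZmZmZmZ7qqqqqqqRERERERERERERERLu7uwAAAAAAAJmZmZme7qqqqqqqpERERERERERERERES7uwAAAAAAAAmZmZnu7uqqqqqqqkRERERERERERERERLu7AAAAAAAADu7u7u7uqqqqqqqqRERERERERERERERES7AAAAAAAAAO7u7u7u6qqqqqqgBERERERERERERERERLsAAAAAAAAA7u7u7u7qqqqqoAAEREREREREREREREREsAAAAAAAAADu7u7u7u6qqqoAAAAERERERERERIiERERAAAAAAAAAD+7u7u7u7uqqAAAAAAAABEREREREiIiIiIAAAAAAAAD//u7u7u7u6qAAAAAAAAAARERERESIiIiIiIAAAAAAAP//7u7u7u7gAAAAAAAAAABERERERIiIiIiIiAAAAAAA//9V7u7u5VUAAAAAAAAAAAiIRIiIiIiIiIiIgAAA////9VVV7u5VVVAAAAAAAAABGIiIiIiIiIiIiIiAAP/////1VVVVVVVVVQAAAAAAEREYiIiIiIiIiIiIiP////////VVVVVVVVVVUAAAARERERGIiIiIiIiIiIiP////////9VVVVVVVVVVVAAABERERERiIiIiIiIiIiP////////VVVVAFVVVVVVUAAAERERERERGIiIiIiIiI//////d3dVVVUAAAAFVVVQAAARERERERERGIiIiIiIj/////93d1VVUAAAAABVVVAAABERERERERERiIiIiIiI////d3d3VVUAAAAAAAVVAAAAERERERERERGIiIiIiIj/93d3d3dVVQAAAAAABWZmZgARERERERERERGIiIiDM3d3d3d3d1VVAAAAAAAGZmZmYBERERERERERERiIgzMzd3d3d3d3VVUAAAAAAAZmZmZmEREREREREREREYMzMzN3d3d3d3dVVVAAAAAAVmZmZmYREREREREREREREzMzM3d3d3d3d1VVVVAAAFVWZmZmZhERERERERERERETMzMzd3d3d3d3VVVVVQBVVVZmZmZmERERERERERERETMzMzN3d3d3d3dVVVVVVVVVVmZmZmYRERERERERERETMzMzM3d3d3d3d3VVVVVVVVVWZmZmZhERERERERERERMzMzMzMzd3d3d3dVVVVVVVVWZmZmZmERERERERERERMzMzMzMzM3d3d3dVVVVVVVVWZmZmZmYRERERERERERMzMzMzMzMzd3d3d3VVVVVVVVZmZmZmZhEREREREREREzMzMzMzMzM3d3d3dVVVVVVVZmZmZmZmERERERERERETMzMzMzMzMzd3d3d1VVVVVVZmZmZmZmYRERERERERETMzMzMzMzMzN3d3d3VVVVVVZmZmZmZmZhERERERERERMzMzMzMjMzM3d3d3dVVVVVVmZmZmZmZmERERERERERMzMzMzMiMzM3d3d3d1VVVVVWZmZmZmZmYREREREREREzMzMzMiIjMzd3d3d3dVVXVVZmZmZmZmZhEREREREREzMzMzMiIiMzN3d3d3d3d3d1VmZmZmZmZmERERERERETMzMzMyIiIiIid3d3d3d3d3VWZmZmZmZmYRERERERETMzMzMyIiIiIiIiJ3d3d3d3dVVmZmZmZmZhERERERERMzMzMyIiIiIiIiIid3d3d3d3VWZmZmZmZmERERERERMzMzMzIiIiIiIiIiIAAHd3d3d2ZmZmZmZmYzERERERMzMzMzIiIiIiIiIiIiAAAHd3dyJmZmZmZmZjMzMxERMzMzMzIiIiIiIiIiIiIgAAIndyIiZm3d3d3dMzMzMzMzMzMzMiIiIiIiIiIiIiIgIiIiIiImbd3d3d0zMzMzMzMzMzMiIiIiIiIiIiIiIiIiIiIiIiLd3d3d3TMzMzMzMzMzMyIiIiIiIiIiIiIiIiIiIiIiIt3d3d3dMzMzMzMzMzMyIiIiIiIiIiIiIiIiIiIiIiIi3d3d3d0zMzMzMzMzMyIiIiIiIiIiIiIiIiIiIiIiIi3d3d3d3TMzMzMzMzMyIiIiIiIiIiIiIiIiIiIiIiIt3d3d3d3dMzMzMzMzMyIiIiIiIiIiIiIiIiIiIiIiAN3d3d3d3d0zMzMzMzMiIiIiIiIiIiIiIiIiIiIiIiAADd3d3d3d3TMzMzMzMiIiIiIiAAAAAiIiIiIiIiIiAAAN3d3d3d3d"/>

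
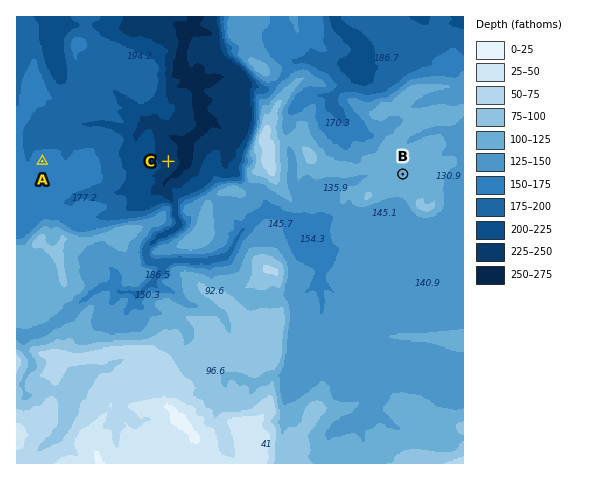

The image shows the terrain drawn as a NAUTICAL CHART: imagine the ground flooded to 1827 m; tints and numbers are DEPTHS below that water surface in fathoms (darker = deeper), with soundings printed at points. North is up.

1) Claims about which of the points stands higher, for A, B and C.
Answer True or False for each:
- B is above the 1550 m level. True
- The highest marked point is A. False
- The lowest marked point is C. True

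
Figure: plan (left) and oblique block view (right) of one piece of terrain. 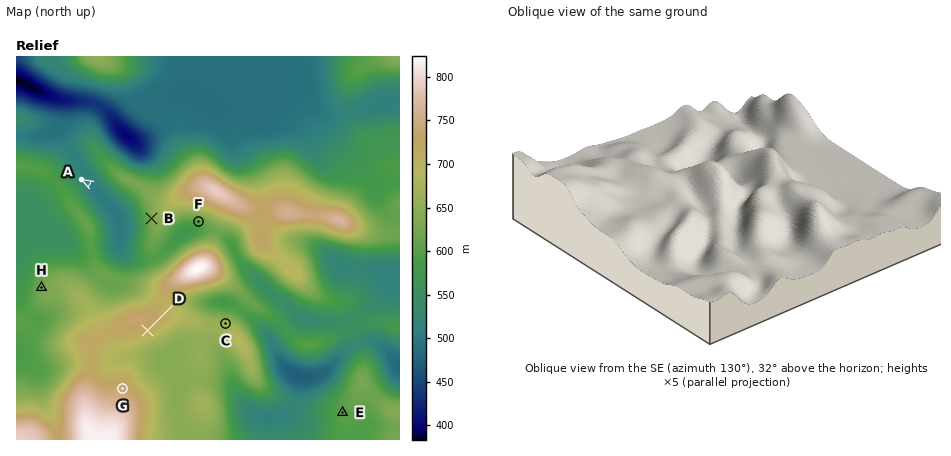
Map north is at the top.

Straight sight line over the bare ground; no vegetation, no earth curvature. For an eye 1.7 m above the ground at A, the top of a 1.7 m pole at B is visible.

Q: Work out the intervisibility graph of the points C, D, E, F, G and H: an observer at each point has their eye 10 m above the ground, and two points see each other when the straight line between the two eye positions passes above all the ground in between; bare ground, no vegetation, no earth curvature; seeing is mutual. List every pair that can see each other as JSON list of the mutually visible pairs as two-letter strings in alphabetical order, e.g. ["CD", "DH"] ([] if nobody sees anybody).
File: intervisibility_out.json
["CD", "CG", "DE", "DG", "EG"]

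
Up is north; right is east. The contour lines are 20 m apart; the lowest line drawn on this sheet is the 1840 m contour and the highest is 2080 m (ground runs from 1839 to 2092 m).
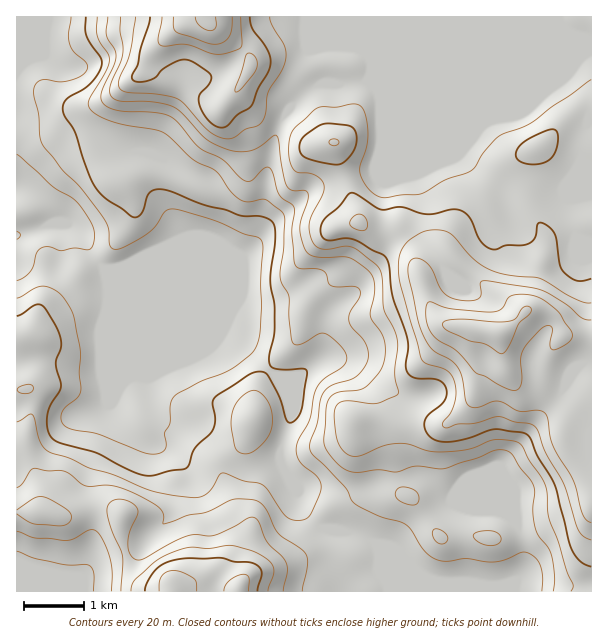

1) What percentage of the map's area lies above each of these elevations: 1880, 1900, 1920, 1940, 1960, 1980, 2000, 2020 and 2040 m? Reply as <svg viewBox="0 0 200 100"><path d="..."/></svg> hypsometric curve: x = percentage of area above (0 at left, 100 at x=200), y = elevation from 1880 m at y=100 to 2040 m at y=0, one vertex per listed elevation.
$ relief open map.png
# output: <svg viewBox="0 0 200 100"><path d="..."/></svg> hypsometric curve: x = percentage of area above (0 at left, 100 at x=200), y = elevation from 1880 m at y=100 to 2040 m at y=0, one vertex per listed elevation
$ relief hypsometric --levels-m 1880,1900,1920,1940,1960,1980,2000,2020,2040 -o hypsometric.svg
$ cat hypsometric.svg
<svg viewBox="0 0 200 100"><path d="M171 100l-13-12-20-13-22-13-21-12-35-12-24-13-15-13-7-12"/></svg>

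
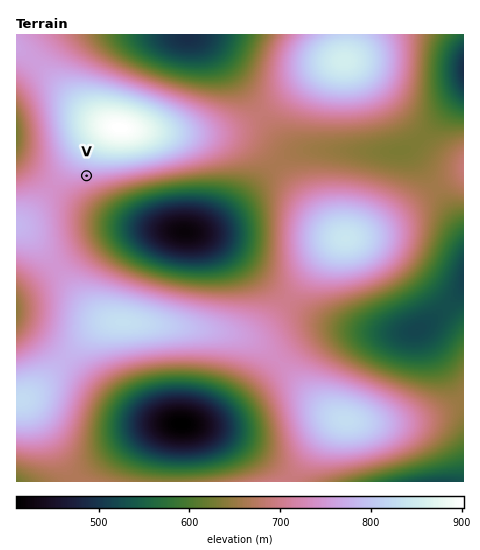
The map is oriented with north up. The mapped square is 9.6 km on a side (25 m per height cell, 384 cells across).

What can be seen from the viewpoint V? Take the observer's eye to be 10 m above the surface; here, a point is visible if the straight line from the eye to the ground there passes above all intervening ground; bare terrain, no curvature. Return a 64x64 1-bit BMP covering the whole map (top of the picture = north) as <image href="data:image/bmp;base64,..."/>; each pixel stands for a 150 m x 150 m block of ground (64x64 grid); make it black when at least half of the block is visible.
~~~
<image width="64" height="64" href="data:image/bmp;base64,Qk0+AgAAAAAAAD4AAAAoAAAAQAAAAEAAAAABAAEAAAAAAAACAAATCwAAEwsAAAIAAAAAAAAA////AAAAAAAAAAAAAAAAAAAAAAAAAAAAAAAAAAAAAAAAAAAAAAAAAAAAAAAAAAAAAAAAAAAAAAAAAAAAAAAAAAAAAAAAMAAAAAAAAAB8AAAAAAAAAH8AAAAAAAAAf/AAAAAAAAD////4AAAAAP//8PwAAAAA//8A/AAAAAD/8AD+AAAAAP+AAP4AAAAAcAAA/gAAAAAAAAB+AAAAAAAAAB4AAAAAAAAADgAAAAAAAAAGAAAAAAAAAAAAAH/wAAAAAP////gAAAAB/////AAAAAH////+AAAAA/////8AAAAD/////4AAAAP/////wAAAA//////gAAAH//////AAAAf/////+AAAB//////4AAAP//////wAAB///////gAAP//w///+AAB//4A///4AAP/+AB///gAA//wAD///AAD/+AAP//8AAP/wAAf//wAA//AAB//+AAD/8AAH//4AAQf8AAP//gAPAP8AAP/+AH8Af4AAB/8D/wB/AAAAB///AB4AAAAAA/8AAAAAAAAADwAAAAAAAAAAAAAAAAAAAAAAAAAAAAAAAAAAAAAAAAAAAAAAAAAAAAAAAAAAAAAAAAAAAAAAAAAAAAAAAAAAAAAAAAAAAAAAAAAAAAAAAAAAAAAAAAAAAAAAAAAAAAAAAAAAAAAAAAAAAAAAAAAAAAAAAAAAAAAAAA=="/>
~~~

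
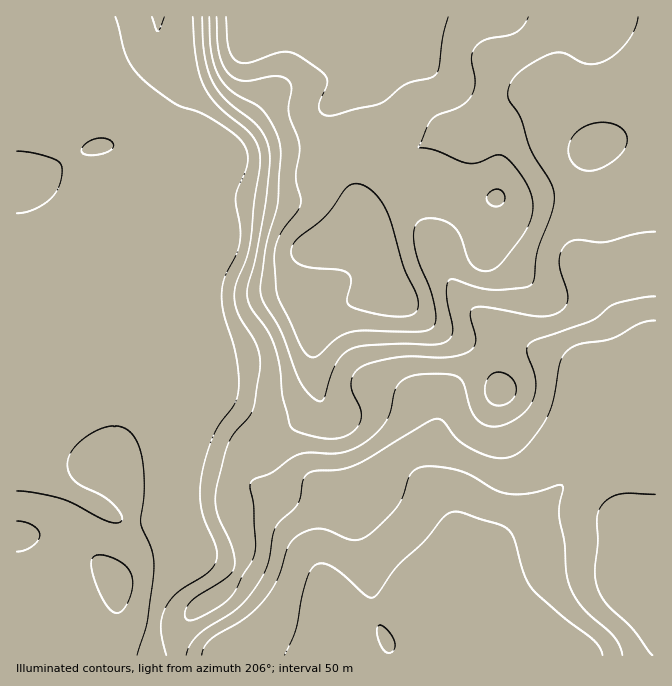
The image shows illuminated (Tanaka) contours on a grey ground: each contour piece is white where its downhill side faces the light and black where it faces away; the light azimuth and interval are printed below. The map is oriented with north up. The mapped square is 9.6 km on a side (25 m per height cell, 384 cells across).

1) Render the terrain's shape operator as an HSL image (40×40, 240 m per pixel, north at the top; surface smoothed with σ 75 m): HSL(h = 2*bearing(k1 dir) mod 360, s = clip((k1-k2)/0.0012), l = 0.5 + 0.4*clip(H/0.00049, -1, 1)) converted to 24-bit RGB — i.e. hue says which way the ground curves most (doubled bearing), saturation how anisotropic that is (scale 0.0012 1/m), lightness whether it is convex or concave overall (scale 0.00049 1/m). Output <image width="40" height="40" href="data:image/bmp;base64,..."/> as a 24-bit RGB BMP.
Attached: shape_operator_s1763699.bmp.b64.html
<image width="40" height="40" href="data:image/bmp;base64,Qk32EgAAAAAAADYAAAAoAAAAKAAAACgAAAABABgAAAAAAMASAAATCwAAEwsAAAAAAAAAAAAAeXpmbnBseYF/lJeShXaTiHZ+x8OAfX90FBhXtKCC/+B/T0MdFR4VLE0vZ4hknpyClpR+eYR6bXyCY2h+YFd4d216nqeJpbKfmJypg3mndGGYZWKHaXiRhY6fkIufmI6Wl5GJgG94X0dVRTQzRUQwYG89obtTwsp5eYJyaod9bZeJf42Gh2GJl211zcmMeZKBDx9grG6q/8/GzUM9NEoyFVojJXg8aJNkmJqHg4yJbXiFW1x9XlN9fYSJlbeOkLCOhoqPhWKOi16NeHSFaI+QcIeMjHaHmn15mXt0hE5vdTZgcEVbZ2xhVpxcd8BtorqHjpSlfZagboqRdnR8elN7nndv2NiRdqFyDSRPM0Sp99Tl/M/s1J3VWah/Gn5OLoRVaZdrgYeBbW5/WVZ4WlV3gpV5lrh6h55vdW1qdVZzhGp8hYuDc32CXnR1fWVynH1ukmZngkJ7jkeRjnKfjZ2rirurhL2Uh6GEkY6SioOMc2uAdlx7dFJ6pJCA3+Ktla2FDiNGBlFLoLLI+tH5/8z88tnvaZmmKYFpQ4lkbIB0b2t5XVJxY1hrlaJonrZng45faGReYlxnfX53iJN9b3F+ZmN7d2J5nIF0jWp7ckyKeWWhi5OtnK+1nLWtkaeYhoyIiYpigX5rdWl1bVR3amCCn7ih4efWvKq0Eh9aaH13ATIJO24975rI/8ze3aG5W5ucOY2HVnh+aWB2ZUlub15pna1xn7F1hYZsaWloX21vb4ZwhZB2ZnV3Z1NzbWN6mYV9inWMW1aTdH2ijZqlmqWim6SXlpWNioaIiJJibn9kZGZuXFt8caSnode5vcu7woKqSyuEdHSAfYB9K2M4Fh4V/oBa9NDAorCrQG+QRlJsXkxnaERqf3xwmbZ8maR8g3l1c3N1Y3x7bId3gYd2cGxzV1hxYGN6k4mBhoKHXHCMb4aWiJOVl5qSn5eOlouHjYmGlZyMdouKX3eJXZingMq1isOglHd1rVBofDuJe3mAf39/fHt/FAop5d9p9PbVua+rWUB3SjxVTkFVYFJnh554lLR9jpR6g3d4fX98a4aCa4WAe3p4dmx1XWJvWmp1i4t/jouCY3qBZIGBfYd4kZV6mJOBmY6HkY6LqajBi5C8dI+8dbS/fLKcgHdsekJKnnBVdUV4f3+Af3+Ack96UCNUxfKp2uy4sV1qdjFoY0lnSUxqXHODiKyGk6qJhYiDhH6FhYqEc4yJZneBeGt7fWdxamloVG9maYdsj5CCcXmCY3R7eoB1j5h1hJd4jpeIkpSSpaO3ko2xgIKkf4OHfGRZajo6eUtFp65kY195f39/f3+AHwIxqr2p3PXSvruOp0BxmE6LaW2aS2qtYoqzmbOvnKChi4KVhoGPjJGMfIeLX2F9cl58iGJ5hGlpXHhcToZZZo5sdIKLZHOUe4SanaGej6OYhqCZi5Sbl454i2hlhFZTfk1EdkZDckxSjYdsosGCUVp7f3+AfXyACwAz0OTG0+S9o3KIsVOfppCsgJu1SmuzYn6kjZyamYqWmH6ZkYeUko+PhnmIZlh2aVZyhGJ7l3N5jpB9XJNlTZFjV458XIuVbZGinaerpKyvjJ+pgYqicGUqclw2dmNQh1NWg2RneHZ8iaSEqcSSQUR3f3+Ae3uAAQgy2eOxzcJ5f01QjGhgo62CdoJ6VUhdZmRLdoZId4JZhIRzjYmEkXx/il90cVBoZFVjb2Rnkol3nZ+Jg5yEYJl3SoVoSHpiT4NiZ5xlk6KAh45+dnl3gH9/f39/bmaBmHqYkoOZhYaUlK+NoLqPSUJ4f3+Afn6AAhQx2cSezolpiklMnoxPrLRAWUozPiUjc2cvcIssTHwvTnw+bX9XemRehlFqhFZxcl9wbnFsg5pwiKd9h5+IgJKJY396UXdlS4NXUI5MepJWhYJYdXFVf4B/f39/aXaAeH6ak4mmlZKorLqpnZKaZFd9f3+Af3+AETNRsJWP1pSfvnyyv5uouoKDfEFpZkNZnpRemLNbVphEOXk6Rm1BVmNTa2F0jWmZjGycgoCPiqeFfqx9e5yFgYyOc3uPaYeRZpGHaX9rdn9bfXpXfHldgIB/f39/foB/SH5mdpCNl5uhtbeljziBfXeAf3+Af3+AV299LXOGzbG8waDMzqnR25XWxlHcpmzCs7G6vsfEnbO6Z5CkWoOMVYGEUHyJXWaWkWymoYSUq659iapkY5FcaIhzcYuOcIiTcYOObW+Af39/gH9/gH9/gIB/gIB/f4B/foB+WX5YW4A6jGs5gVtof39/f3+Af3+AfX+AAzo1l5qOsHOGr2lurVyDvUu4vJfAytjZzdjjs67Yi37IbGy6Z3arVHiZRl+GdFSRt2eByJZqtLxRWppFRY9aV497ZoeLa3CEdXCAf39/f39/gH9/gIB/gIB/gIB/gIB/f4B/f4B+gH9+gH9/f3+Af3+AgH+Af4CAan95Cikjn01DsnVdk1doillqrL+Lodyhjba0o3qwp3Sug22ge2mYa2OGQkxtQztutWmh4bq62dXImsKuVLOlSpSQV3mCXF17e3h/gH9/gXZzgH5uf4CAf4B/gH9/gH9/gH9/gH9/gH9/f3+Af3+Af3+AgICAgICAf39/FylLhoFrpJaNqU6brGluxeGMitpjSmpMaE9Rkl5ZgF1fcldeclVXTE1TLUZWaI6g5ufk5+Tn0tDgf363Wm2PT2V4T1V0fHx/fHWAin6FiYOGgH+AgH9/gH9/gH9/gH9/gH9/gH9/f3+Af3+Af3+Af39/gH+Af3+AJiFeZJdmfG9rgzdsyZBy6fKop8lgREdATEY5emY9c1k+Y0k7ak86YWA+J1o8IaFXfdd7zdOzwZintGamkWSQVFZuT1Vja3Vkc3BrfIN6iYmIgH9/gH9/gH9/gH9/gH9/gH9/f4B/f3+Af3+Af3+Af39/f4B/f3+AKBZRe5BlXEJVbj1e1sKL9vW9vKxlTzpGUDw4c1s3bFQ0XEYzcF4+e5ZTObVqG8NwL8g9j7FMmWVJlEBClFVKX0hITkZAZmxCWn9GVIVTcYNsgH9/gH9/gH9/gH9/gH9/gH+Af39/f3+Af3+Af3+AgICAf4B/fnx/KQw5hnZVTDRMZ1th0tuf8enIw3dxdD5ubUpmh1pbhV1ddmpygKyVqubPk+3uV7nYZZqZf2lSe0MygUculGM1ZUw+WlVLcY1ZWJxRRYBMUGVLgH9/gH9/gH9/gH9/gH+AgH9/gH9/f3+Af3+Af3+AgICAf3+AcF1+aBxnkV9UUEFVXJhmruCi2tXG2JLAr1PGhVaymnmtm4uymbfGxfLmyPjvaqjPU0OCbT1SeTM2hzs7nFxPpY1xeYGQapWwjbK4i5abam9uTlFOgH9/gH9/gH9/gH9/gICAf4B/gICAf3+Af3+Af3+Af3+Af3+AOB1jrk62unuqd2qhjNOnl+Knma2nyIfKxHfZpnXRopPKr7jU1O3s1vXofLmzVitXNREgVSgidF1Hg3Nyn6WjtczMlbTSeJfJgHmrpWeZmGKLZ1uAgH9/gH9/gH+Af3+AgICAgIB/f4CAf3+Af3+Af3+Af4CAf3+ACQpHem/Cwp7YvK/Rvdu9iL17YnpacmppmmuhpYK8q6fCuNHRz+fZtsi4gjV7MgYmXRsvjIxXYaZ9cLKrn9PCqtXSfYa3e1acj1CKnmaOn4CkdW2ngH9/gH9/gIB/gIB/f4B/gIB/f39/f3+Af3+Af3+Af3+Af3+AI0ZqLHKzonC/z4+g3LmDtJA/cG41SWEvRmY6bH9aoKx5ps6MmdCKk3KAcgl2lAWUvYKtss+7dsK6bcCqgNCcdJuOek17e0Fvhl99i4eQjYqdeXWigH9/f4B/gICAf4B/gH9/f39/f39/f3+Af3+Af3+AgICAf3+AcH1/ACwzaTh31nOB6r6wyZSYp4eSeYt1S3pXRYJJe75fqNuJi7luWT1dMwlEiy2s1MvMztbKiZyjdK57Za9ZVFdXXztdelZzgoWDgpKKgoeKdnWKgH9/gICAf4CAgH+Af39/f3+AgICAf3+Af3+Af3+AgH9/gICAf39/BxwsGyE6uKme6+Tg5Nrr2sTszq/gmYq/fa6vh82UpM+SlYVnPx9AGw4lXFlqyM6bxraSnIF2oq5ue5VZQUVTSkJgcHJ6gJB/f4h9fn55d3V3f4B/f4B/f4B/gH9/f4B/f4CAgICAf3+Af3+Af3+Af4B/gICAf3+AKSlkDiY2bbxpyuCjp66br4e205HN0Z7Os7a6nsOipqGFjDhRPBUwIRwnQn5MnMJ2uKKFqoqBuLWQjZaEP0hyQ0pwb4B5e4t1gH53fnVyeXRwZ383VX1OfIB9f4B/gIB/f4B/gH9/f3+Af3+Af3+Af4B/f4CAf3+ALhtbHE9wWapZzd1ekaI7YWxFjHJjupGNysKtr7GbnlmKqCKJnymSWmCHTb+PbbSFoJaMsqmauMKvmJatTTyaTEaIeoGFeYZ6enh8hHV+gXh7oJ+thpSdRYFsfYB/f3+AgH9/f39/f3+Af3+Af3+AgH+Af4B/f3+AHSJvJESHe3N02bdkvrJCUnY+SnpEl65sx8yZppWOg0WYkC69sXvZuLvgnsfbcZDAnJOvv8m8tsu/inu0azaqakyciYGUhIWPcXSQgHmWi4Wcn5qqmoyniHmaY3d9f39/f4B/f4B/f3+Af3+Af3+AgICAgIB/f3+ANGB0GCJngFeN2Lqey76jg5qHVph6abVpp8KIlHh6a0Z/UUmMhY+xucTKm6nFXVrCpZq90djJq7Ktg0ybeDOLilSLj3x0hYp3boGEcoKQhYiYkomKlXqOmW6ShW6GdHxldn9rfIB5f4B/f3+Af3+Af4CAgH9/f3+AcXp/BQ8uYVNd1tWVzsWkqJ+Scp2Caa9tmadqfFRRY0lVUWddWpRfiLVzdJR/TEp/nYSA1tKTmXhocDRueDd6k1eAo4BykZhtX4RnXoN0cIF5hn9sgm1rhXB+kHiWloWgjYidfIySc4GEf3+Af3+Af3+Af4CAf39/fHB9GwcsR2QyqtxSw8RgtqlljqlebpFRf2tIcko9ampNXntXUJhMc7RRX3hTOTpKl4Zd2sl3hVxVXjhkYUt5hnChvaa9uq28hpKkZYSRZ3V/gH5yf353en53a4Buf4eBj4iOi3qHgXSAf3+Af39/gH9/f39/fmVoMwAQJyMiM6pAgMtaqLFdu7dhr7RXdHhKZlJEgmhUf49kWZZdVJpTf5RLXmA5Mj41ZYtW0cGFjmBuWD5uYHd+YZKYmKipvKq8ro+3hG6ibGWNgIB/gIB/f39/f4B/fIB4gH9ygHx6gH9/f39/gHl5f3ZkZzAvMwASfkBVWr6UUtyygLutoaOouq2mtpuQiXJ5aG17hJaQkKSVfJiFc3Vng1tDf3U+J2MzNIpPrLJ3mmR9YUx6fn9/T39fXYxRlJRklWlli11vgW97gIB/gIB/gIB/f39/f39/f39/f39/gH9/f25zf1dWhGJ2chN0mCKBs8CbfuCiNdKsS7OwiJypu6i4yqa/tpK/f3+rh5melpaOjHN2eVJtlWp4r7Gha66bNJBuVYNTgmVrc2R+f39/f4B/eIBye39jgHhogHt5f39/gH9/gH9/gH9/gH9/gH9/gH9/gH9/fmBufEFHg5lsTkaBTQRnxVWT4ey2dNNeLn5FKV03Rmk4hZJHp51ioXt4mneFjoB8j3p1jmF0fW2Fi7mws8zNoJi7ZGqPVWtjYWpfbHh5f39/gHt4gH9ve4B1f39/f39/f3+Af39/gH9/gH9/gH9/gH9/f3+AgG1+gDhqopB5f7+HGhdqMQBW1qCx9fHWuMabVH5pN1xQQWFBc49CeZpBe4ZRjohnkYt5iHR9kXONjqqae8SWcpuIlGaIm1iEeF9oX21XUXFTa3BfgWdnkX5rd4tcUH5Ve4B9f39/gH9/gH9/gH9/gH9/gH9/f3+AaD96kFicx8ytiL+QBwIxIwVY2szF8+7Y2szOiIK1R2WpUHWnkqaplKmgep6gg5udiouVf3qYi5Onp7ink6OBZWdcZE9VhlJil2Bph4VvWXxjVXFpbW1xl3x0oZx4YI5jSHxnfYB/gH9/gH9/gH9/gH9/f3+AfXp/UkB4cmqU29y0naeIAgAzEwxk3dy/9fTWz8K6opK5XWS4UXW2jKGvoaeshI+hfoKUioSOgZGTgZyappWNrHd0fmR5YFZ0fGiGnIeZo5uieYeaWW2JX2mAjYGEsaaOg5yAVomGWXx7gH9/gH9/gH9/gH+Af3+AeGh+VlB0a21z29iKqaZ6AAEzDg8/2tiM9/a5xsSGkIuBaWiGXGl+doNtmZtqgoRueHZziYR3i5Jycnxgi3pdp4hziXmPWViRaWmXjo2ZoJ6cgYCcW1yaW12Ug4GUtrOhoKugYn2cTlqF"/>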